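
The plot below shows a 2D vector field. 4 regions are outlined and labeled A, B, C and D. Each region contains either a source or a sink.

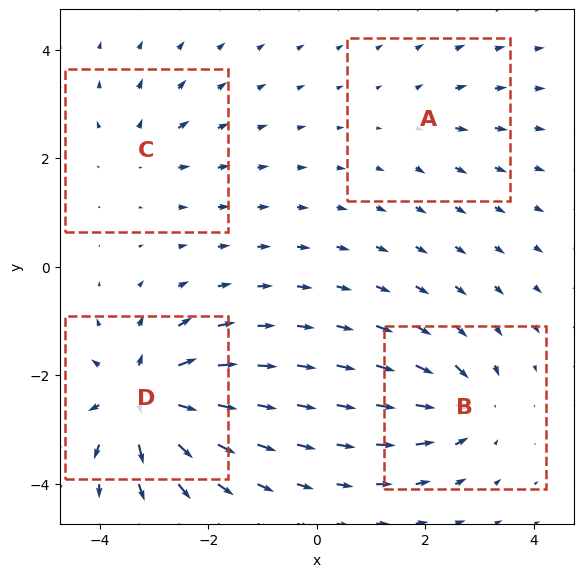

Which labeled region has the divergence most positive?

Divergence at each region's feature centre — A: about +3, B: about -6, C: about +4, D: about +9. Region D is most positive.

D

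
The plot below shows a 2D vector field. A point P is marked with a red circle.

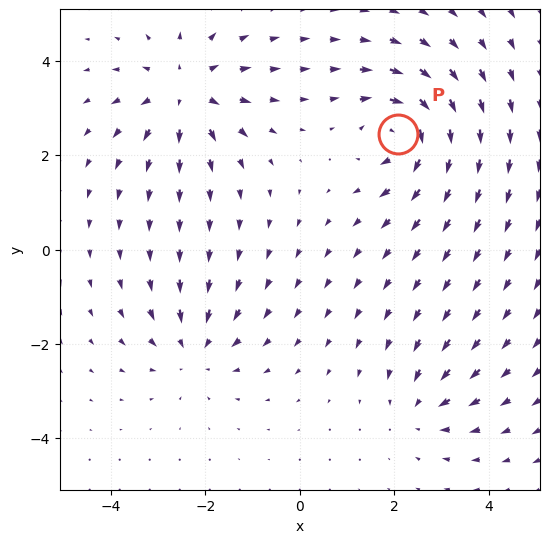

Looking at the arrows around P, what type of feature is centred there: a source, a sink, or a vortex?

At P (2.1, 2.5) the arrows circulate clockwise. Divergence ≈0, curl about -7 — near-zero divergence with nonzero curl is a vortex.

vortex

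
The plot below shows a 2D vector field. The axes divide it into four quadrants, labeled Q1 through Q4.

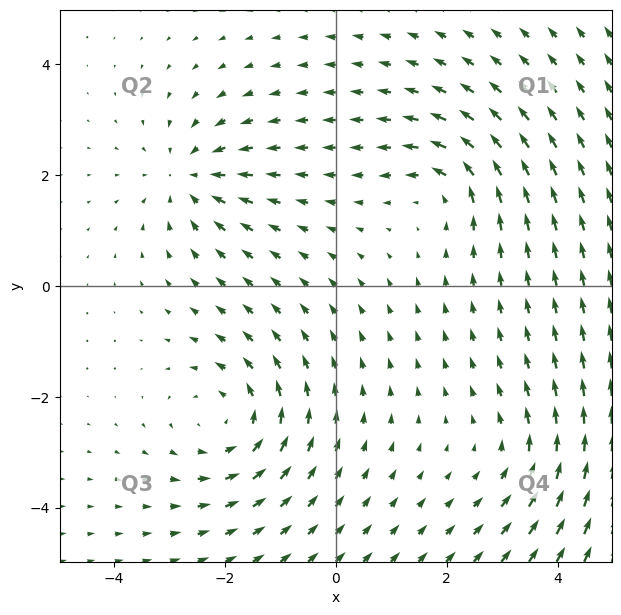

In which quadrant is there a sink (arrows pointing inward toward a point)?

The sink sits at approximately (-2.6, 2.0), which lies in quadrant Q2. The divergence there is about -4, negative as expected for a sink.

Q2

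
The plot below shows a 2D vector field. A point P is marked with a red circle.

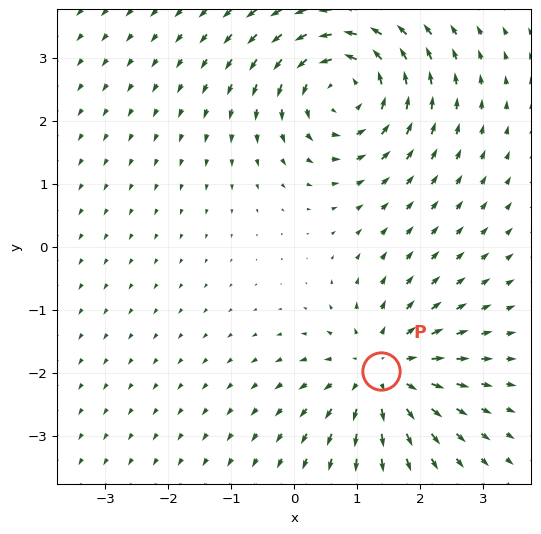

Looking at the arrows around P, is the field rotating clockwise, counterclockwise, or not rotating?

Near P at (1.4, -2.0) the arrows show no circulation. The curl there is ≈0.

not rotating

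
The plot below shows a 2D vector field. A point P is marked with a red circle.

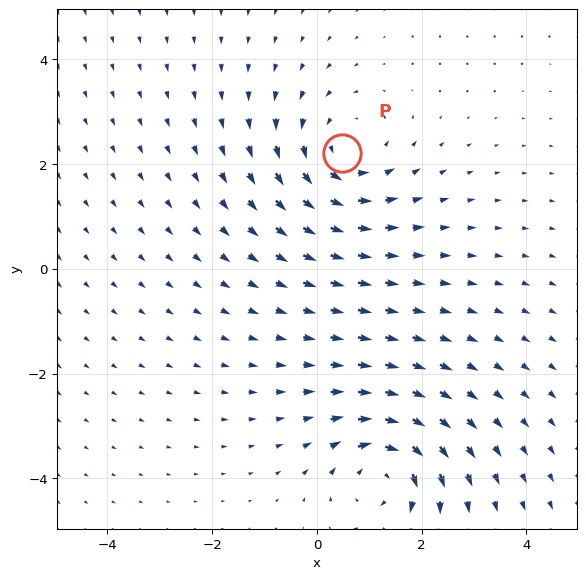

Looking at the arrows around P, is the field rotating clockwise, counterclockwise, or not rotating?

counterclockwise

Near P at (0.5, 2.2) the arrows circulate counterclockwise. The curl (z-component) there is about +3; positive curl means counterclockwise rotation.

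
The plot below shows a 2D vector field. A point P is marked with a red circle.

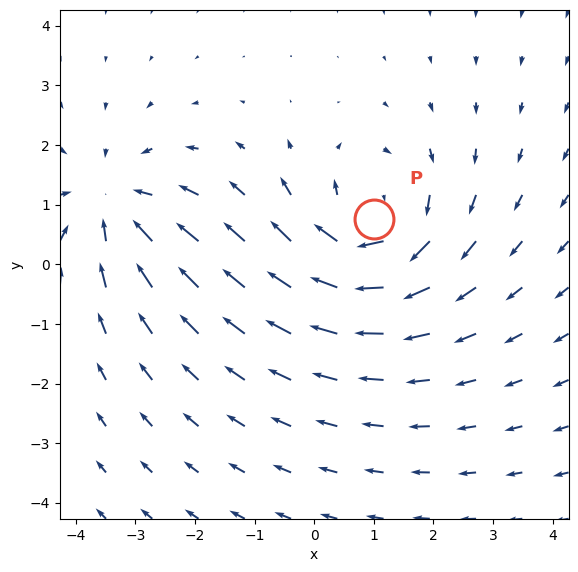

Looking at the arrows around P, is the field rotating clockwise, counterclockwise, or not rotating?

clockwise

Near P at (1.0, 0.8) the arrows circulate clockwise. The curl (z-component) there is about -4; negative curl means clockwise rotation.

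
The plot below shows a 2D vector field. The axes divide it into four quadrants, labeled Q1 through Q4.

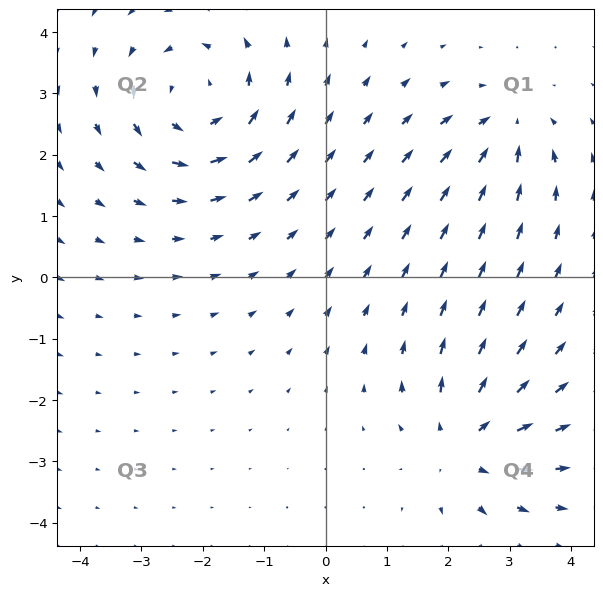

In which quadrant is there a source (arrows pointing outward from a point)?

Q4

The source sits at approximately (2.3, -2.7), which lies in quadrant Q4. The divergence there is about +4, positive as expected for a source.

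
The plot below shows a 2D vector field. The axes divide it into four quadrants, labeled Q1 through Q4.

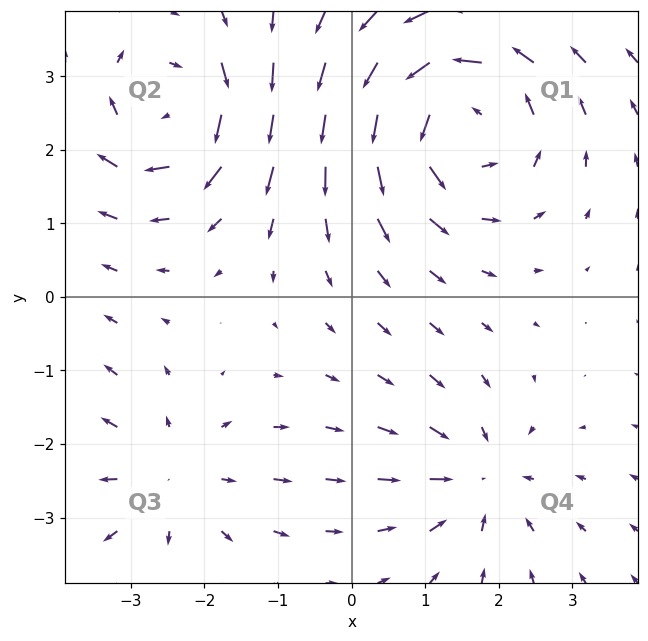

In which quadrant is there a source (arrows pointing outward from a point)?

The source sits at approximately (-2.5, -2.5), which lies in quadrant Q3. The divergence there is about +2, positive as expected for a source.

Q3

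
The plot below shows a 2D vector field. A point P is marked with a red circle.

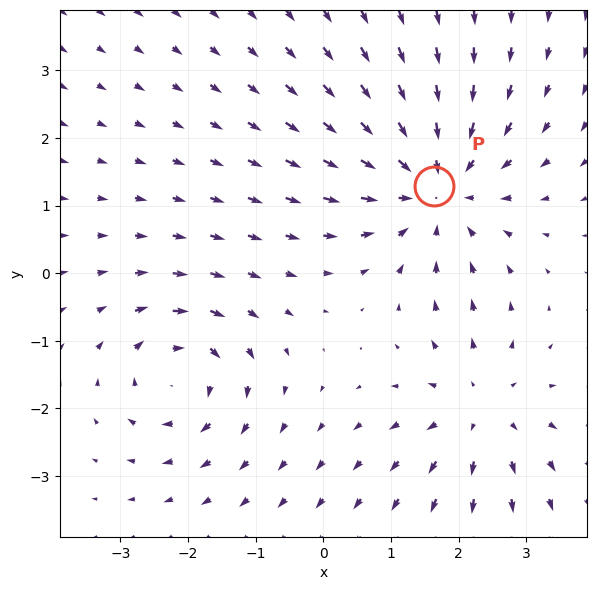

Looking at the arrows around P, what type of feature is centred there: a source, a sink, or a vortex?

At P (1.6, 1.3) the arrows converge inward. Divergence about -4, curl ≈0 — negative divergence with near-zero curl is a sink.

sink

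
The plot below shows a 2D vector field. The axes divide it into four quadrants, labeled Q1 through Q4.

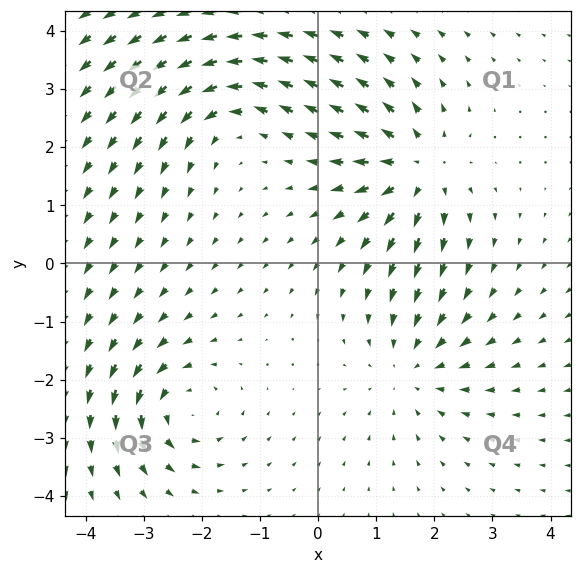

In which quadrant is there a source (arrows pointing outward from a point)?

The source sits at approximately (1.7, 1.6), which lies in quadrant Q1. The divergence there is about +5, positive as expected for a source.

Q1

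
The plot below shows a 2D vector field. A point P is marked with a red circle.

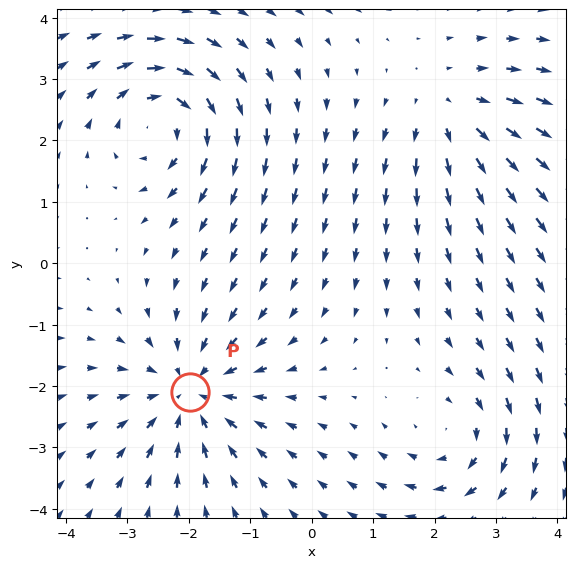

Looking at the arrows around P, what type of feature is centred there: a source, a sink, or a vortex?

At P (-2.0, -2.1) the arrows converge inward. Divergence about -4, curl ≈0 — negative divergence with near-zero curl is a sink.

sink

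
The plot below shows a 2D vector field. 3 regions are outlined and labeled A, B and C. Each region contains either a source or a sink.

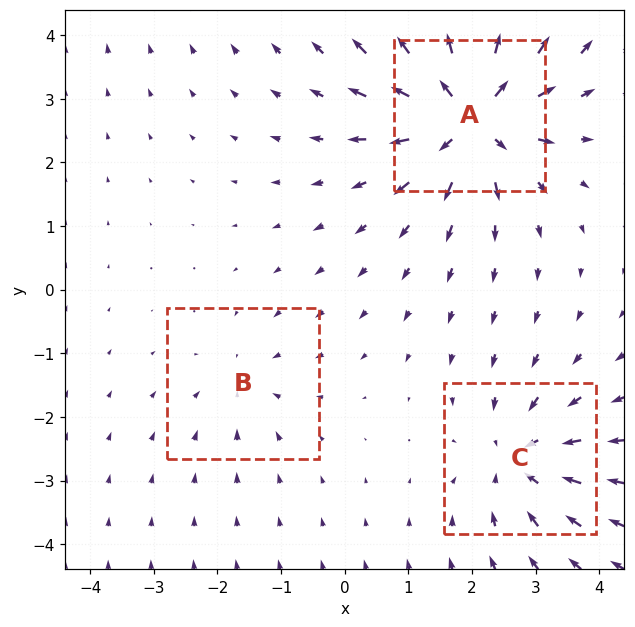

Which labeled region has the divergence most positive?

A

Divergence at each region's feature centre — A: about +6, B: about -2, C: about -4. Region A is most positive.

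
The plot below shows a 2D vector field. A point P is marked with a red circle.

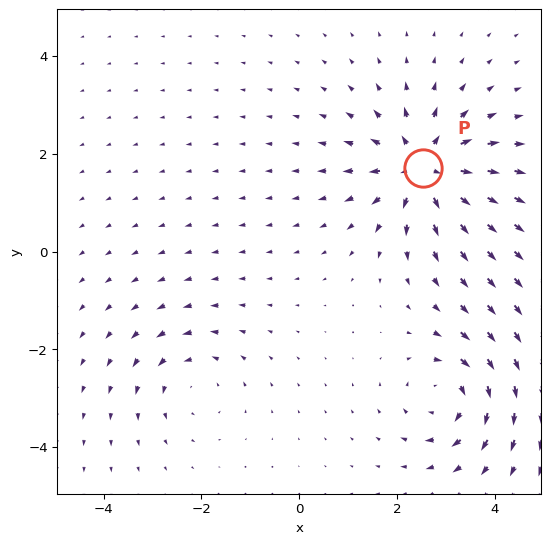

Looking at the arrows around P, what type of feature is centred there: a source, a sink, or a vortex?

At P (2.5, 1.7) the arrows spread outward. Divergence about +6, curl ≈0 — positive divergence with near-zero curl is a source.

source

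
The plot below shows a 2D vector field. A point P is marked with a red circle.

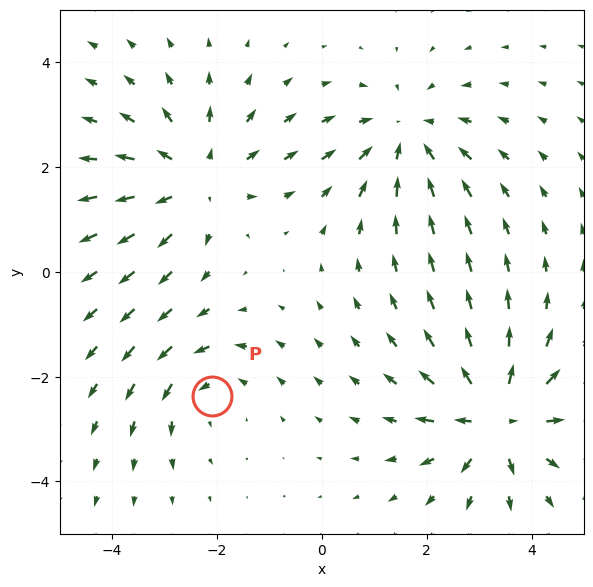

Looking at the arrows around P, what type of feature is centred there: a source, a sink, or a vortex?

At P (-2.1, -2.4) the arrows circulate counterclockwise. Divergence ≈0, curl about +3 — near-zero divergence with nonzero curl is a vortex.

vortex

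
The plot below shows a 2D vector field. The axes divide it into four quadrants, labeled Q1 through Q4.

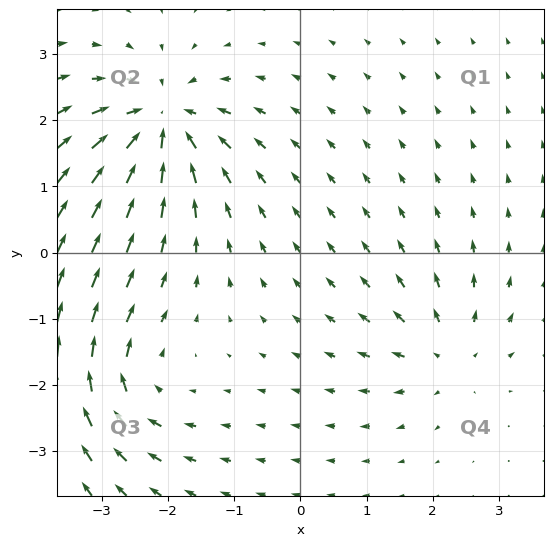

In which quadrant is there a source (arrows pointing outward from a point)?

Q4

The source sits at approximately (2.2, -1.5), which lies in quadrant Q4. The divergence there is about +4, positive as expected for a source.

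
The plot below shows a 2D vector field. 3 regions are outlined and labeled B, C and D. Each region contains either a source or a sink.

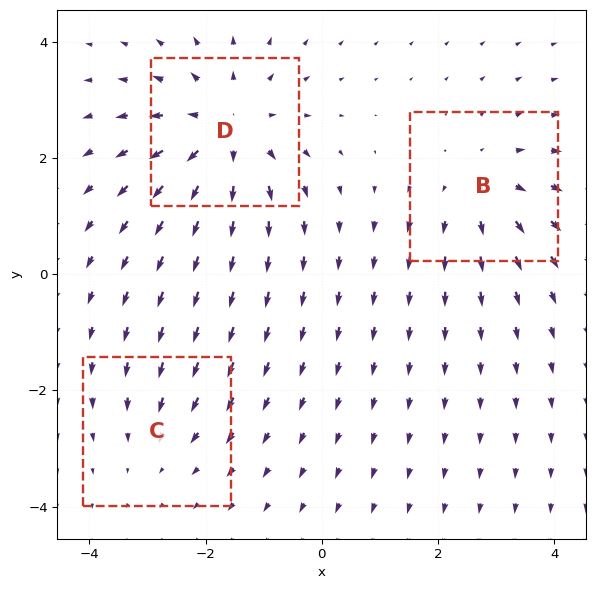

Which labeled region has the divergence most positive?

Divergence at each region's feature centre — B: about +3, C: about -2, D: about +4. Region D is most positive.

D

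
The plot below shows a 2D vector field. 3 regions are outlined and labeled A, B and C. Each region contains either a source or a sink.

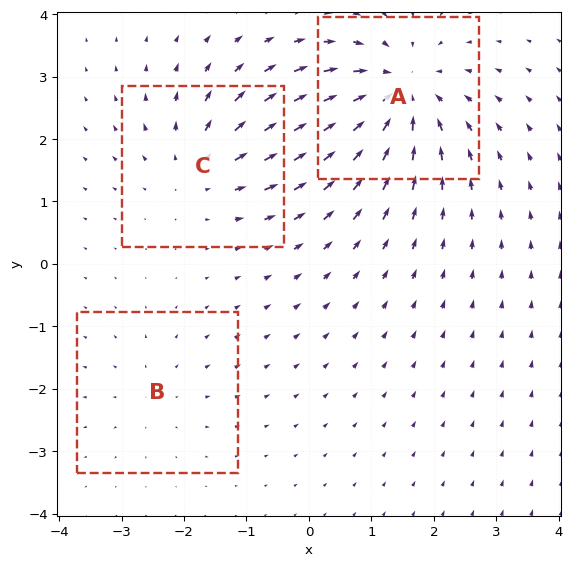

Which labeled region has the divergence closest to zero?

B

Divergence at each region's feature centre — A: about -5, B: about +2, C: about +3. Region B is closest to zero.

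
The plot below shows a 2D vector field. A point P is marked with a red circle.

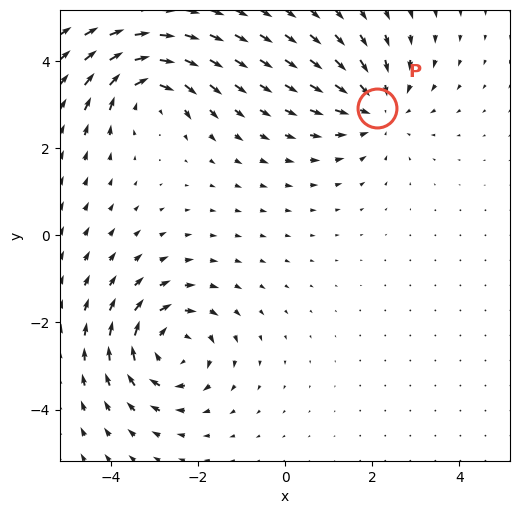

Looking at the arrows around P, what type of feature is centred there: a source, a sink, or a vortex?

sink

At P (2.1, 2.9) the arrows converge inward. Divergence about -3, curl ≈0 — negative divergence with near-zero curl is a sink.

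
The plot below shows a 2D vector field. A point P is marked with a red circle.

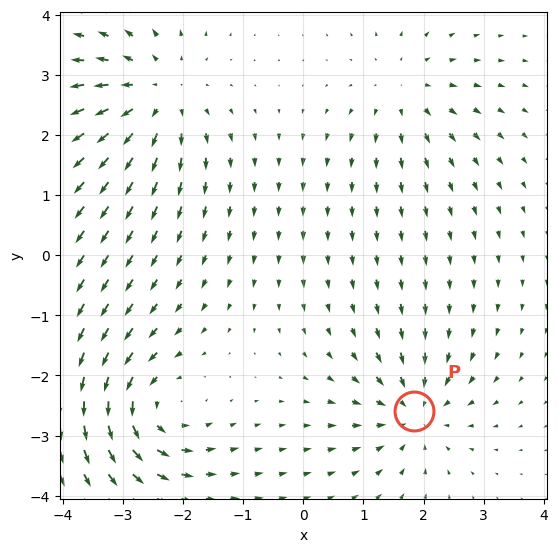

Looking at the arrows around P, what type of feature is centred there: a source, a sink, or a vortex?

sink

At P (1.8, -2.6) the arrows converge inward. Divergence about -5, curl ≈0 — negative divergence with near-zero curl is a sink.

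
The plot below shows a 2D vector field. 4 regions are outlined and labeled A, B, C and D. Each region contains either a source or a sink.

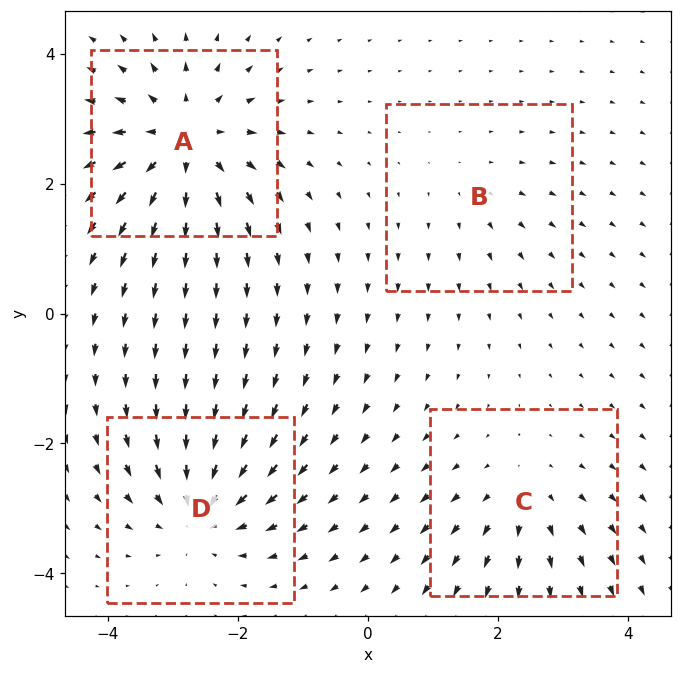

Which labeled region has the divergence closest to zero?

B

Divergence at each region's feature centre — A: about +7, B: about +2, C: about +3, D: about -5. Region B is closest to zero.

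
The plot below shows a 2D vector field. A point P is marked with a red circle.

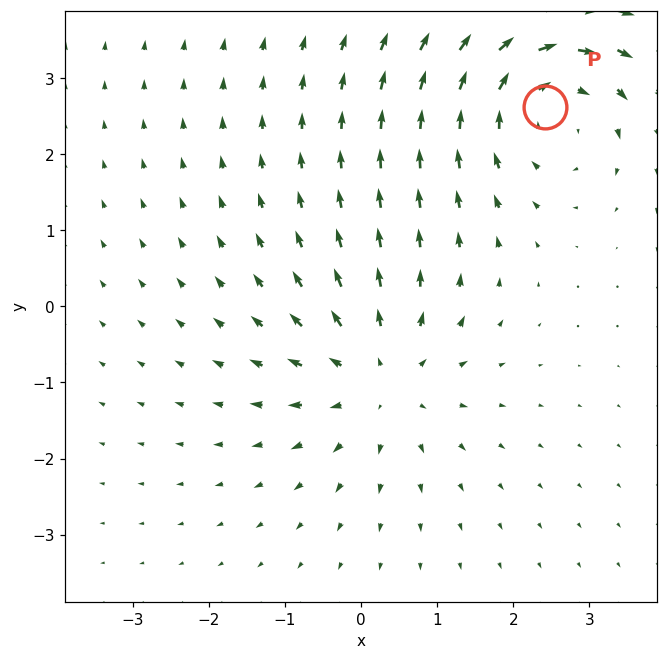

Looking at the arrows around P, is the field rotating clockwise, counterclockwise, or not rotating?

clockwise

Near P at (2.4, 2.6) the arrows circulate clockwise. The curl (z-component) there is about -4; negative curl means clockwise rotation.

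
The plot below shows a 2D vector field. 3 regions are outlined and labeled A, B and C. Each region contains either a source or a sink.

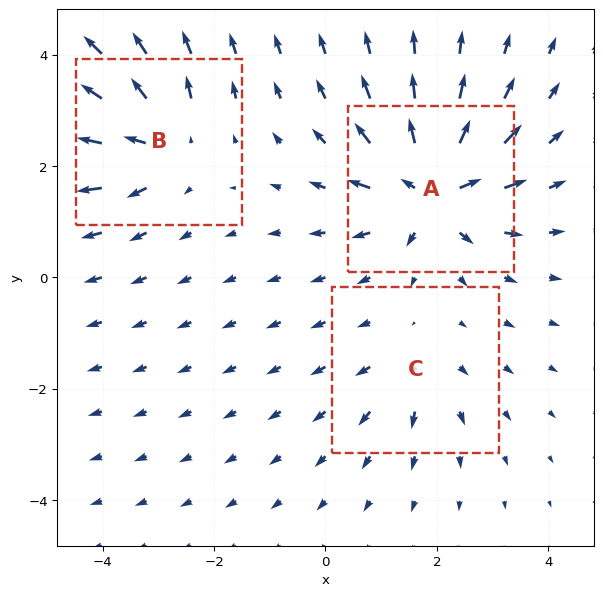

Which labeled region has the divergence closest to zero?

C

Divergence at each region's feature centre — A: about +7, B: about +4, C: about +3. Region C is closest to zero.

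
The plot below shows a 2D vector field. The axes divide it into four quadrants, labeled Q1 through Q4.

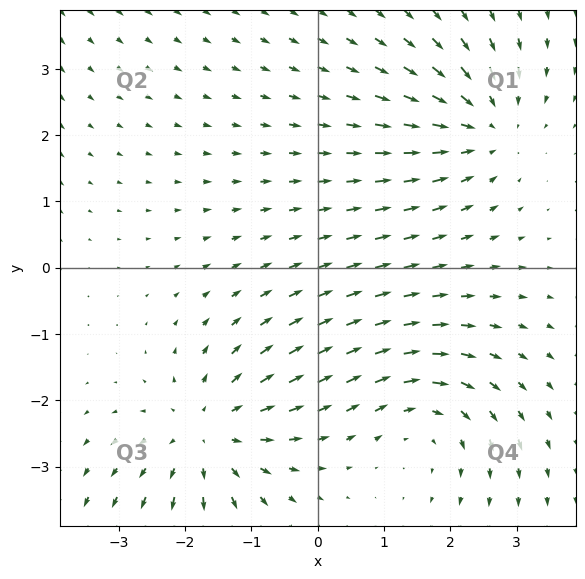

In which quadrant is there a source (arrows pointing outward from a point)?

Q3

The source sits at approximately (-1.7, -2.5), which lies in quadrant Q3. The divergence there is about +3, positive as expected for a source.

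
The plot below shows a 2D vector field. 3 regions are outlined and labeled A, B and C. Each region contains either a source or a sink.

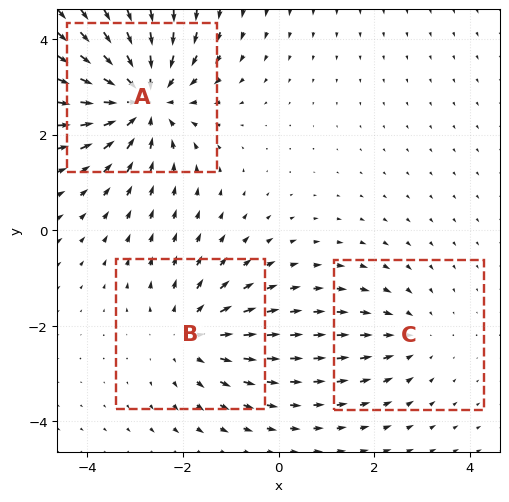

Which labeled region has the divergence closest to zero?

Divergence at each region's feature centre — A: about -4, B: about +3, C: about -2. Region C is closest to zero.

C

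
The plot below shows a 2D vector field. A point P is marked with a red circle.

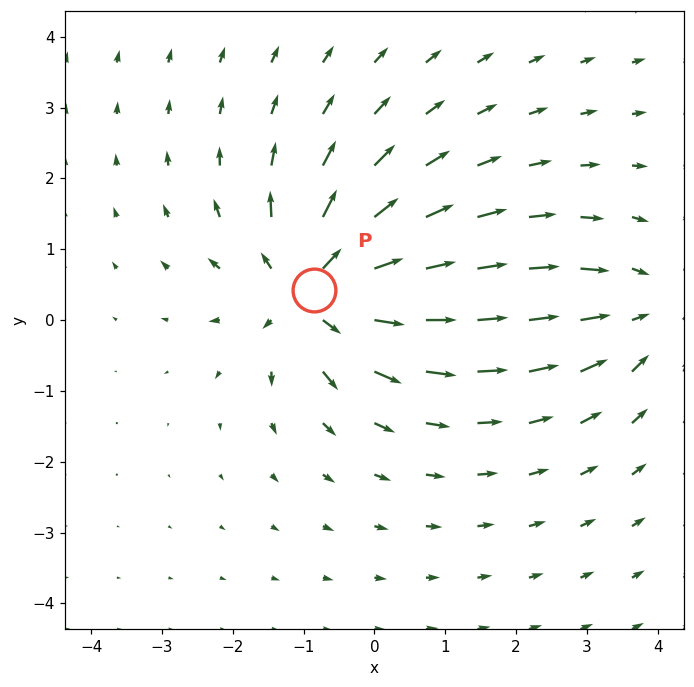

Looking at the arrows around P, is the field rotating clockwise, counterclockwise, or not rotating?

Near P at (-0.8, 0.4) the arrows show no circulation. The curl there is ≈0.

not rotating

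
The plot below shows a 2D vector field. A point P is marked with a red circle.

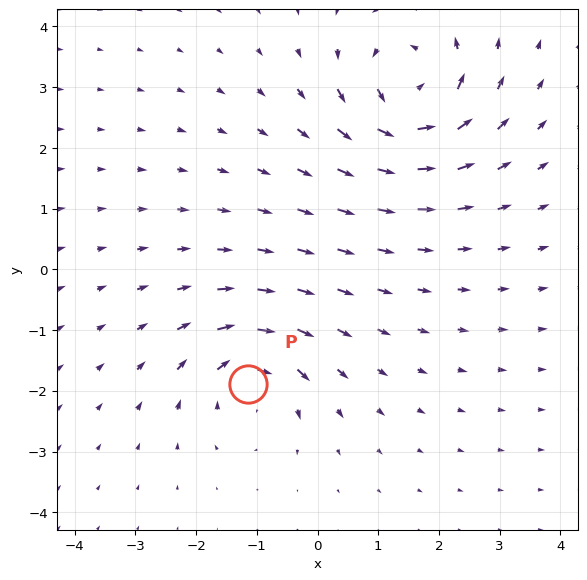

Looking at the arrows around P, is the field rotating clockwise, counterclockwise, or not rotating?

Near P at (-1.2, -1.9) the arrows circulate clockwise. The curl (z-component) there is about -6; negative curl means clockwise rotation.

clockwise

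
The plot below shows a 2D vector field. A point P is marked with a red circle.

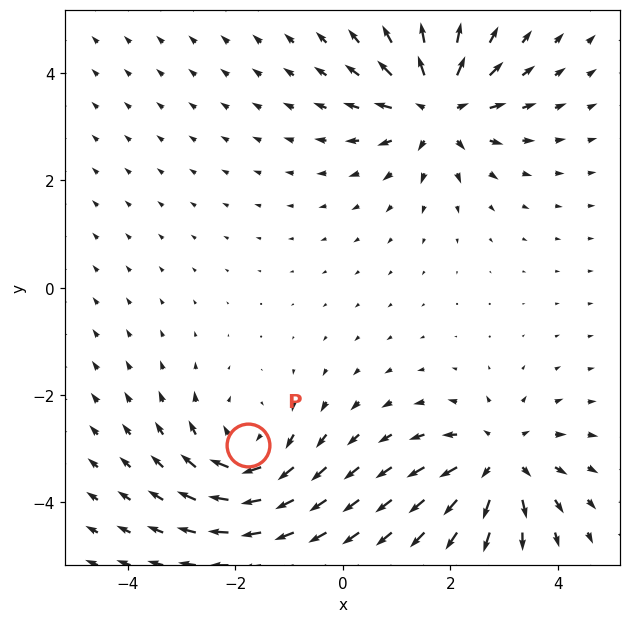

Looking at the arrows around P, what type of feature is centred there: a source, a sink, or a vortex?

vortex

At P (-1.8, -2.9) the arrows circulate clockwise. Divergence ≈0, curl about -5 — near-zero divergence with nonzero curl is a vortex.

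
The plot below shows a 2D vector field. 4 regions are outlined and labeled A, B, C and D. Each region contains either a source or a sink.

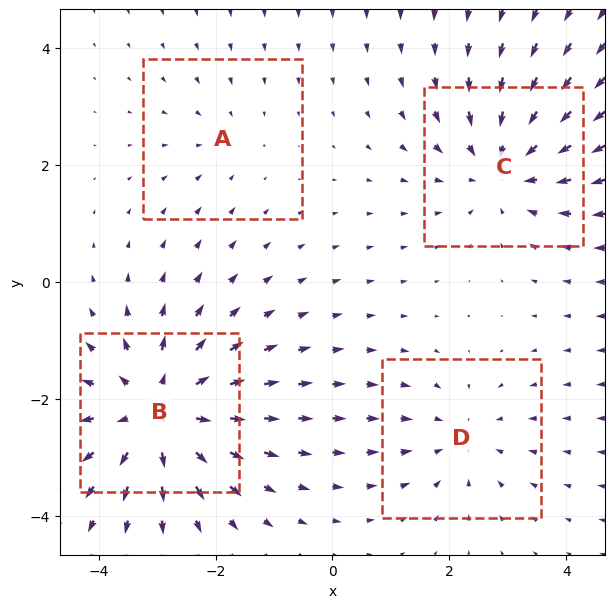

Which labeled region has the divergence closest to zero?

A

Divergence at each region's feature centre — A: about -2, B: about +6, C: about -4, D: about -3. Region A is closest to zero.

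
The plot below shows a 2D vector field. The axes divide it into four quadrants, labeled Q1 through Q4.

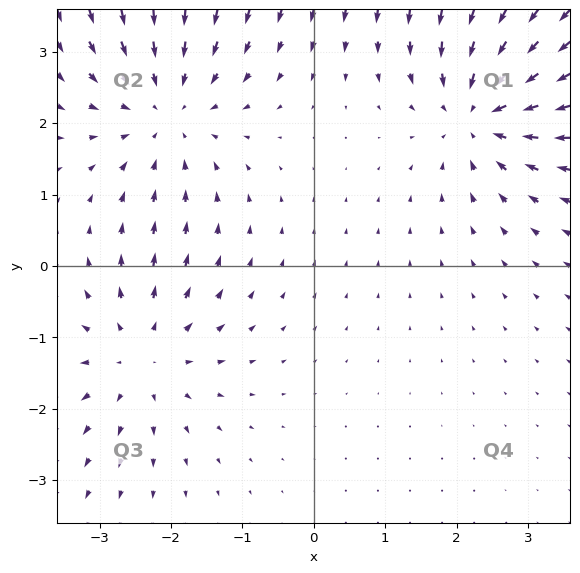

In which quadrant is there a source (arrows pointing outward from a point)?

The source sits at approximately (-2.4, -1.3), which lies in quadrant Q3. The divergence there is about +4, positive as expected for a source.

Q3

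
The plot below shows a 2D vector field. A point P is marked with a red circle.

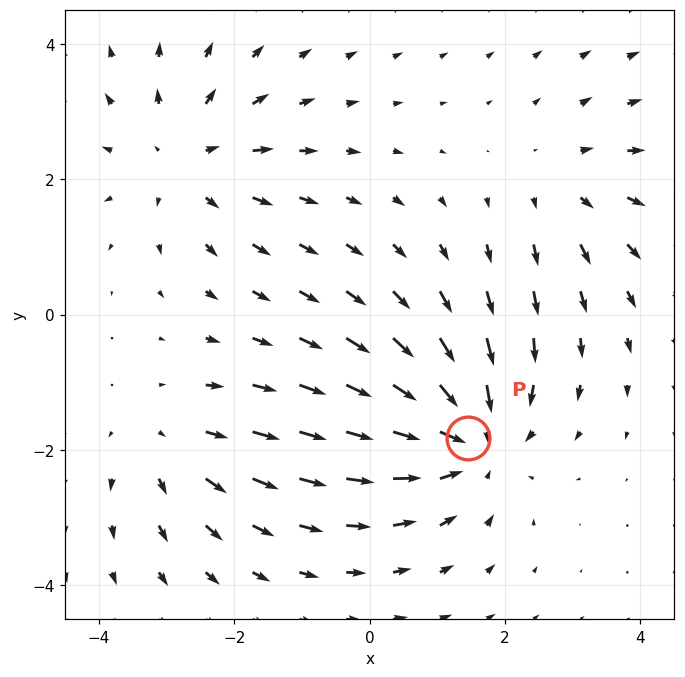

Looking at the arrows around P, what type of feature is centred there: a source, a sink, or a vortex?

At P (1.5, -1.8) the arrows converge inward. Divergence about -4, curl ≈0 — negative divergence with near-zero curl is a sink.

sink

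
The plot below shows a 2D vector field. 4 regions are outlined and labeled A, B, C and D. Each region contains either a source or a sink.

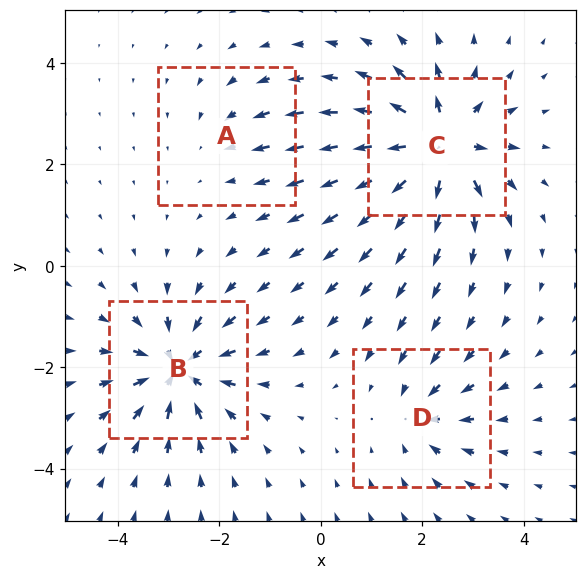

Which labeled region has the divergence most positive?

Divergence at each region's feature centre — A: about -2, B: about -6, C: about +8, D: about -4. Region C is most positive.

C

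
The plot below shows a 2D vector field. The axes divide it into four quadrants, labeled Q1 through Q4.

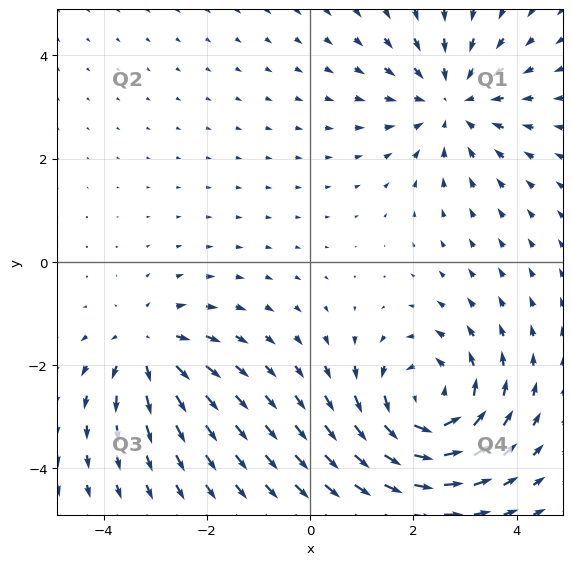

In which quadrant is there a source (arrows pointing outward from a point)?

Q3

The source sits at approximately (-3.1, -1.7), which lies in quadrant Q3. The divergence there is about +3, positive as expected for a source.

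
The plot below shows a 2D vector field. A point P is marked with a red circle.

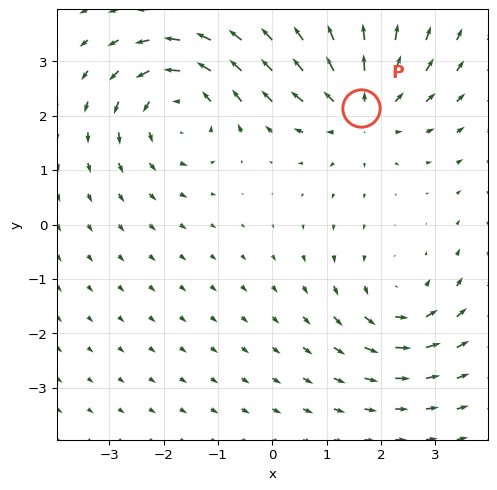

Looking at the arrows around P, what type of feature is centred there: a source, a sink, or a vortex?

At P (1.6, 2.1) the arrows spread outward. Divergence about +4, curl ≈0 — positive divergence with near-zero curl is a source.

source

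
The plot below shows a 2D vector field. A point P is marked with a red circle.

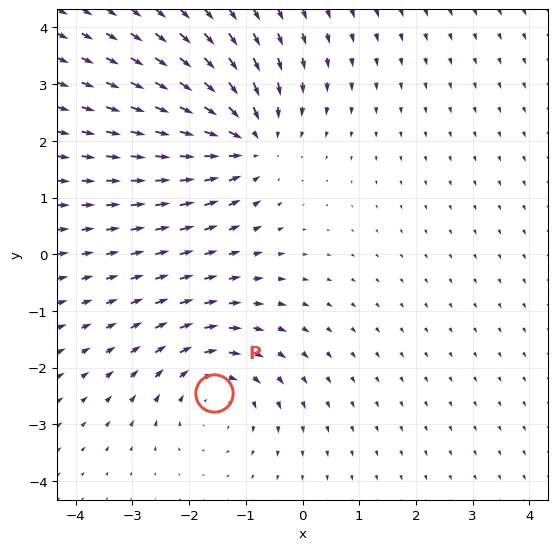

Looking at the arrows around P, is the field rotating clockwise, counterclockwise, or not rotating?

Near P at (-1.6, -2.4) the arrows circulate clockwise. The curl (z-component) there is about -3; negative curl means clockwise rotation.

clockwise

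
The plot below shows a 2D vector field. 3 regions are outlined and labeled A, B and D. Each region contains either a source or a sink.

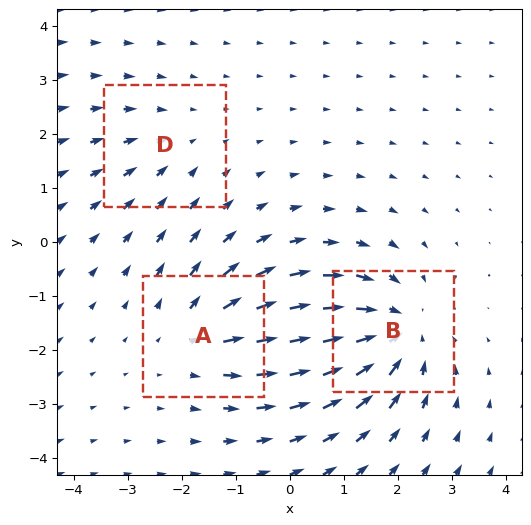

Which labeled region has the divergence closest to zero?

D

Divergence at each region's feature centre — A: about +3, B: about -4, D: about -2. Region D is closest to zero.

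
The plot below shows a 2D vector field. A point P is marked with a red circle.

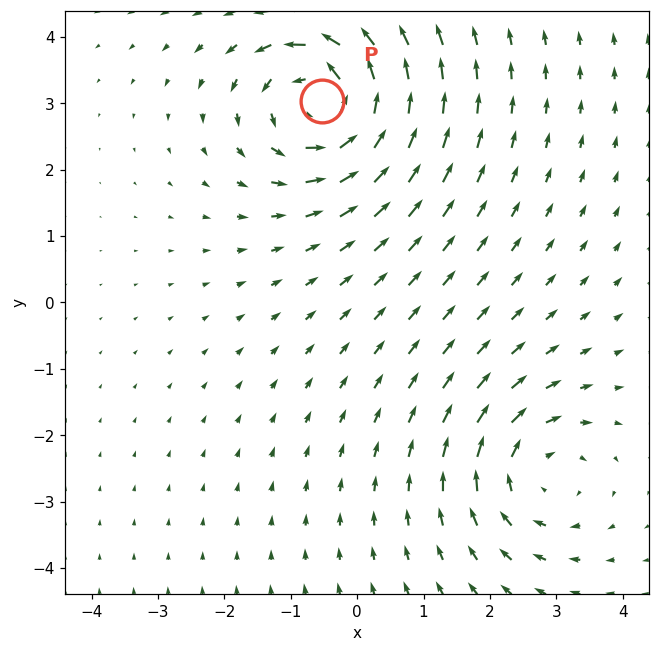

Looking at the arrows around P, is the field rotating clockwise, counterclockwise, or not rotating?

counterclockwise

Near P at (-0.5, 3.0) the arrows circulate counterclockwise. The curl (z-component) there is about +5; positive curl means counterclockwise rotation.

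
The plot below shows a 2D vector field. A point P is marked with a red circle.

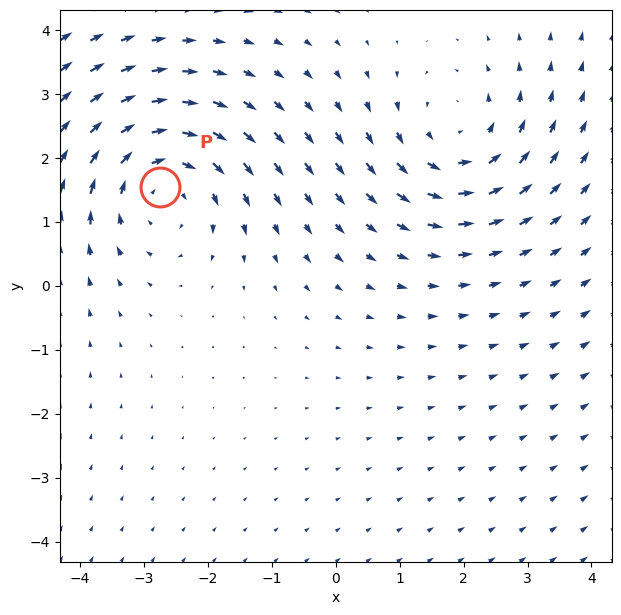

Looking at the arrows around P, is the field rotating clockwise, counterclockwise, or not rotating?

clockwise

Near P at (-2.7, 1.6) the arrows circulate clockwise. The curl (z-component) there is about -3; negative curl means clockwise rotation.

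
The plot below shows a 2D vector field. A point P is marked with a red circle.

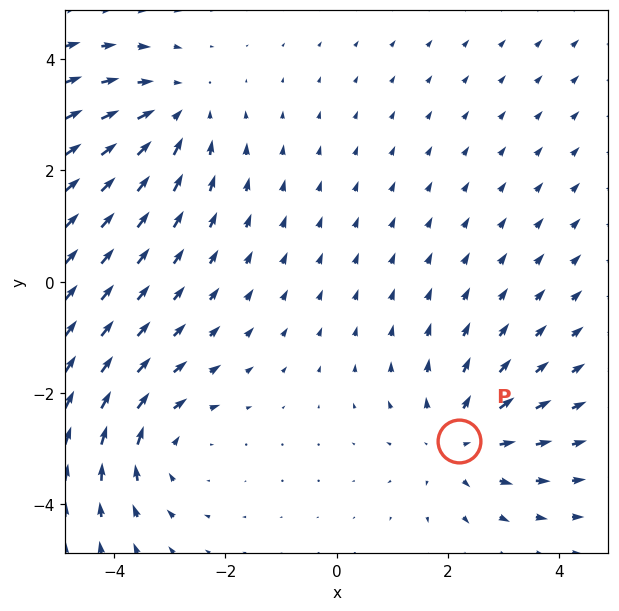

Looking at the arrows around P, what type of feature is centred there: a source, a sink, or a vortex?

At P (2.2, -2.9) the arrows spread outward. Divergence about +3, curl ≈0 — positive divergence with near-zero curl is a source.

source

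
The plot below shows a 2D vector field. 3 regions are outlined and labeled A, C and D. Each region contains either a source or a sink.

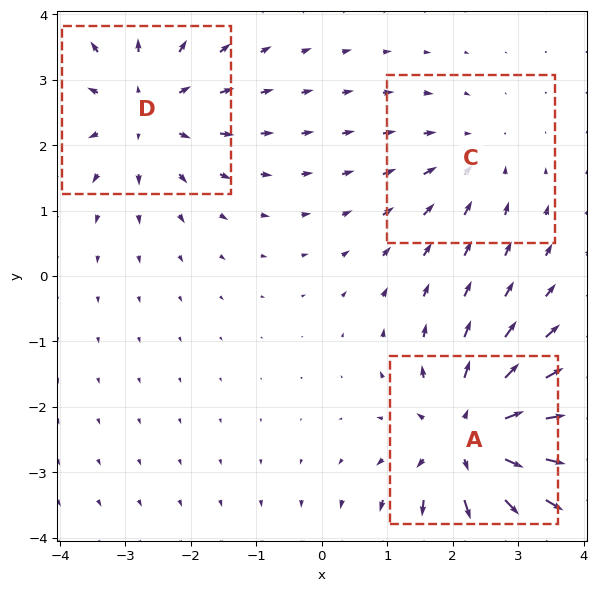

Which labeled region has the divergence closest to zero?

Divergence at each region's feature centre — A: about +5, C: about -2, D: about +3. Region C is closest to zero.

C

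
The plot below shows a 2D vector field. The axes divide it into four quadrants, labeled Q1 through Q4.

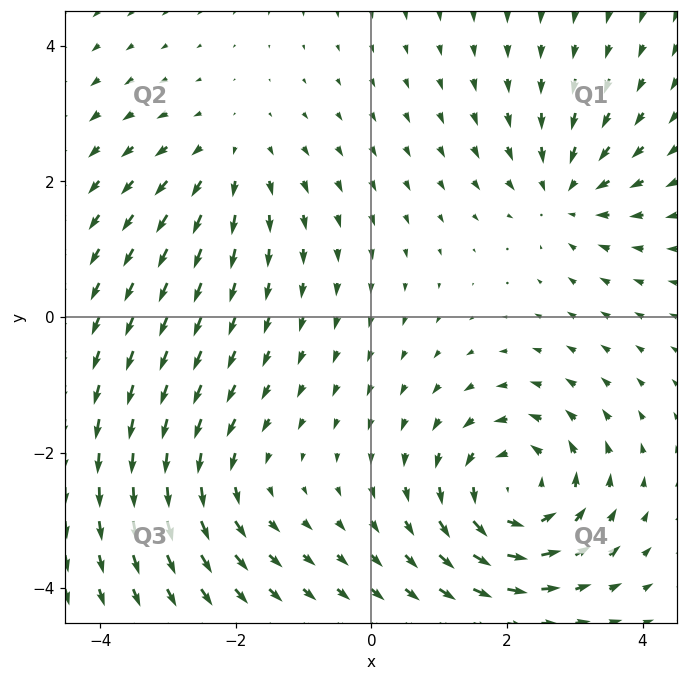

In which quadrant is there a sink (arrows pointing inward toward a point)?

The sink sits at approximately (2.9, 1.8), which lies in quadrant Q1. The divergence there is about -4, negative as expected for a sink.

Q1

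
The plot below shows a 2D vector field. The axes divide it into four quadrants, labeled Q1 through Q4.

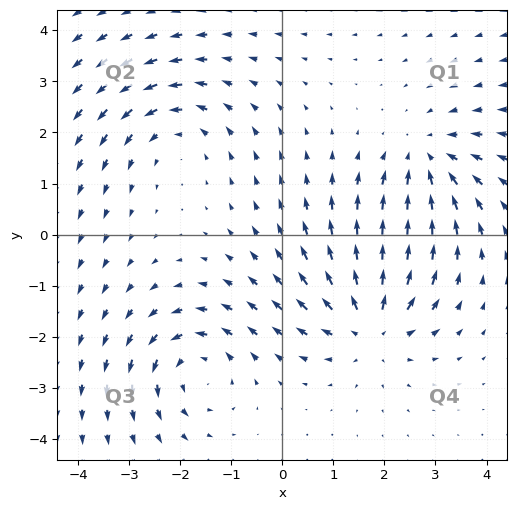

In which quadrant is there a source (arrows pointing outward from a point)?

The source sits at approximately (1.7, -1.8), which lies in quadrant Q4. The divergence there is about +5, positive as expected for a source.

Q4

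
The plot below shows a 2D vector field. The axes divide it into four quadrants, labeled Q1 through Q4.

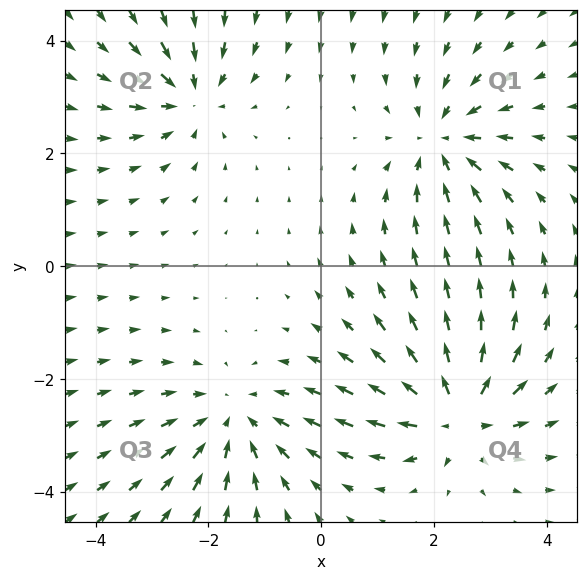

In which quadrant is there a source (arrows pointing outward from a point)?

Q4

The source sits at approximately (2.4, -2.6), which lies in quadrant Q4. The divergence there is about +7, positive as expected for a source.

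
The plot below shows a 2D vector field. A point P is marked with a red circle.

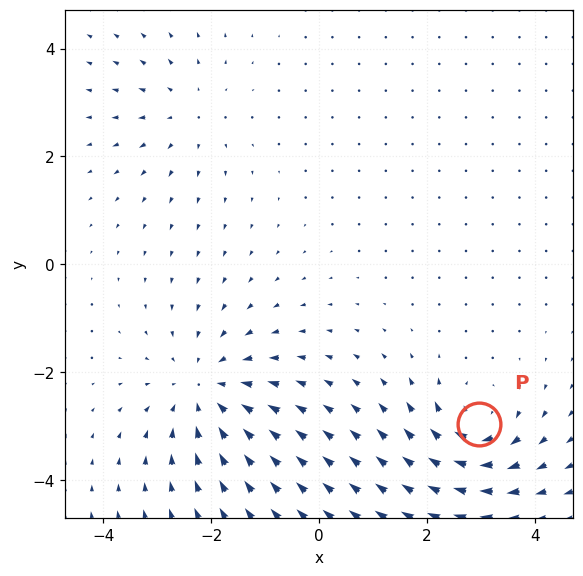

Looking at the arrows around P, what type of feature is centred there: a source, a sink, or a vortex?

vortex

At P (3.0, -3.0) the arrows circulate clockwise. Divergence ≈0, curl about -5 — near-zero divergence with nonzero curl is a vortex.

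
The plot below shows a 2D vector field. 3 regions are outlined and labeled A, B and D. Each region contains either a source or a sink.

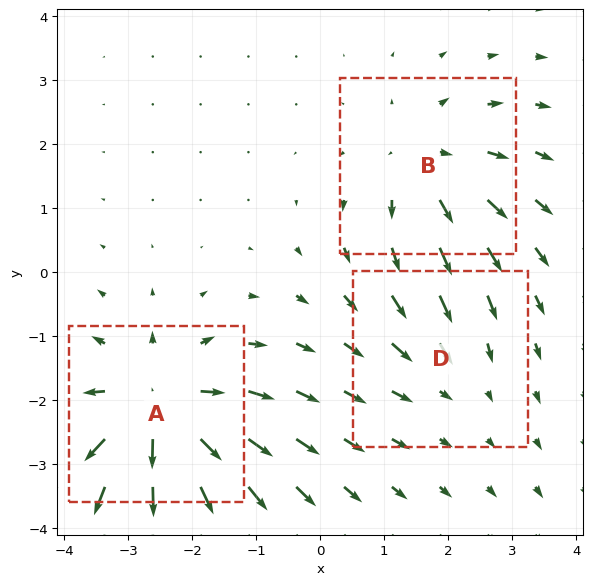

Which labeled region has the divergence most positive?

Divergence at each region's feature centre — A: about +5, B: about +3, D: about -2. Region A is most positive.

A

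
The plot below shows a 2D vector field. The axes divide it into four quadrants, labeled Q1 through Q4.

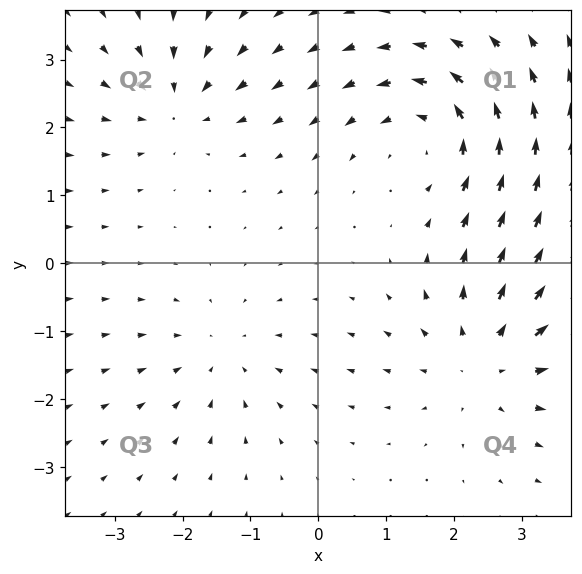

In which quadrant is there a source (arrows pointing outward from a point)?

Q4

The source sits at approximately (2.5, -1.4), which lies in quadrant Q4. The divergence there is about +3, positive as expected for a source.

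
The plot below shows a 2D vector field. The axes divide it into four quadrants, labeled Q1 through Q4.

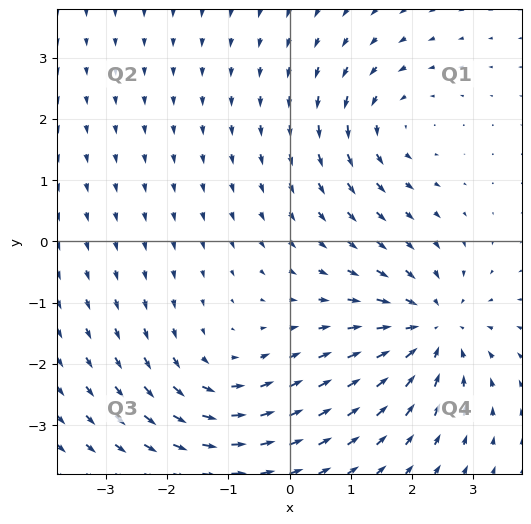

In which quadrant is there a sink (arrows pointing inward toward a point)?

Q4

The sink sits at approximately (2.3, -1.4), which lies in quadrant Q4. The divergence there is about -5, negative as expected for a sink.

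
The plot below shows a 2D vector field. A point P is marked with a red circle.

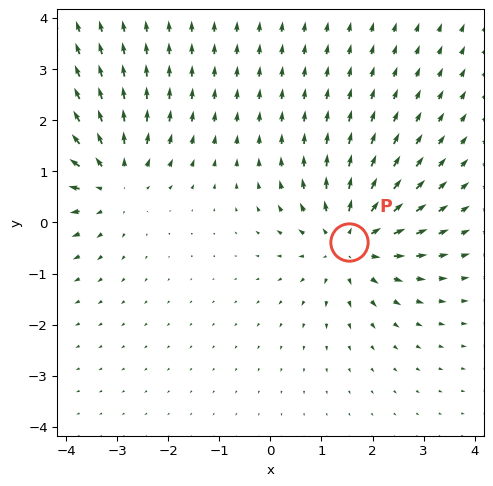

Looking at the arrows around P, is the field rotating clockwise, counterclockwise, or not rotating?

not rotating

Near P at (1.5, -0.4) the arrows show no circulation. The curl there is ≈0.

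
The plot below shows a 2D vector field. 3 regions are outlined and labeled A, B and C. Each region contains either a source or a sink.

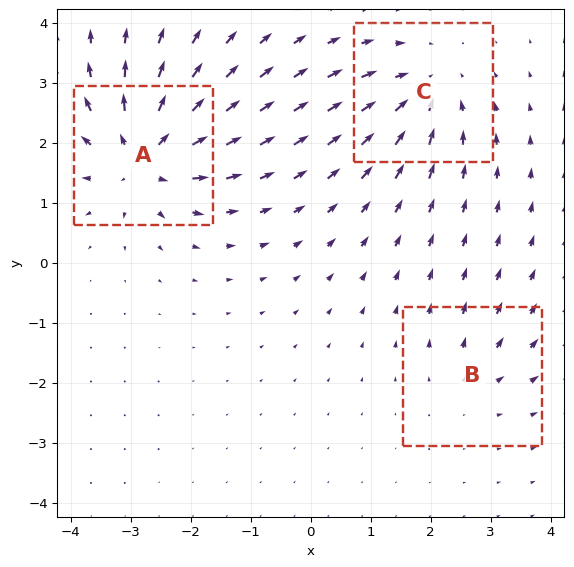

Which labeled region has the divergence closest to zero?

B

Divergence at each region's feature centre — A: about +6, B: about +2, C: about -4. Region B is closest to zero.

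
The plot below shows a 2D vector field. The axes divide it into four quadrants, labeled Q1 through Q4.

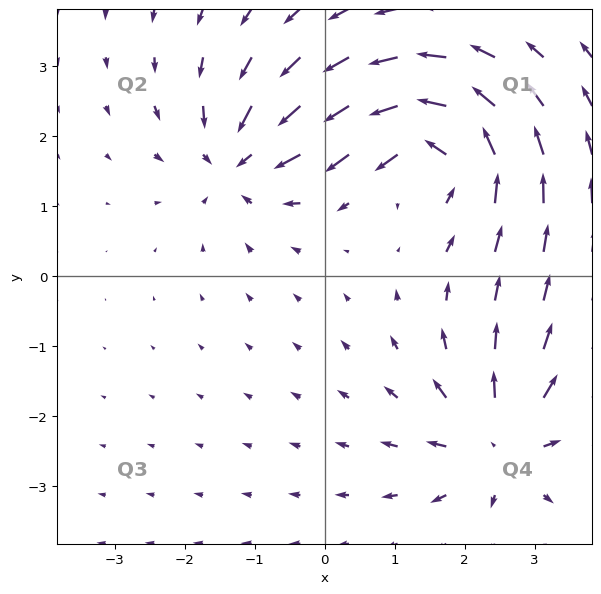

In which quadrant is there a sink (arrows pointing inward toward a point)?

Q2

The sink sits at approximately (-1.2, 1.7), which lies in quadrant Q2. The divergence there is about -5, negative as expected for a sink.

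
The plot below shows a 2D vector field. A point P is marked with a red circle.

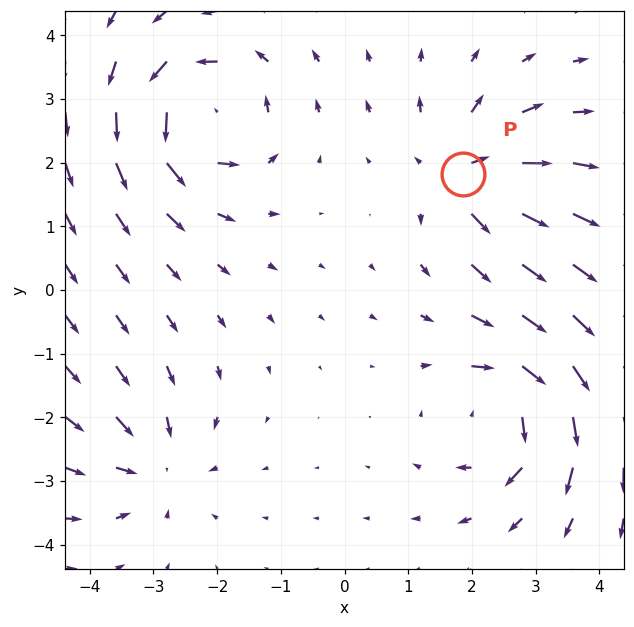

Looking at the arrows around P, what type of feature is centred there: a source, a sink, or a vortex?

source

At P (1.9, 1.8) the arrows spread outward. Divergence about +6, curl ≈0 — positive divergence with near-zero curl is a source.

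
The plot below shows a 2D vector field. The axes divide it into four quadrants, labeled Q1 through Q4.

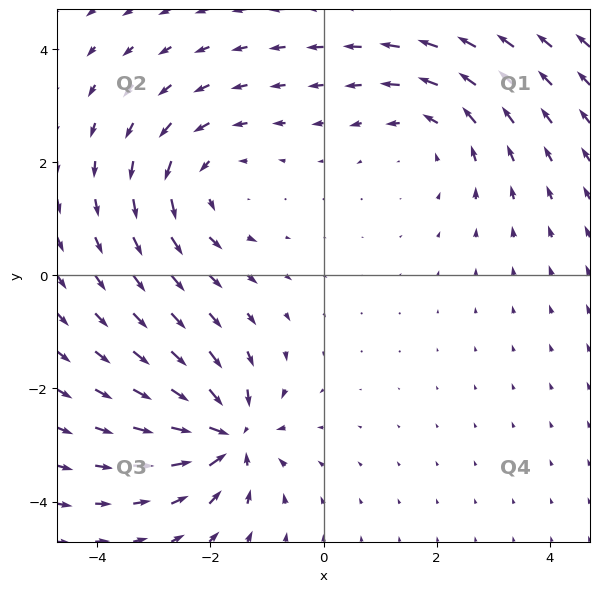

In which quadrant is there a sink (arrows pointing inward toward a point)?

Q3

The sink sits at approximately (-1.7, -2.8), which lies in quadrant Q3. The divergence there is about -6, negative as expected for a sink.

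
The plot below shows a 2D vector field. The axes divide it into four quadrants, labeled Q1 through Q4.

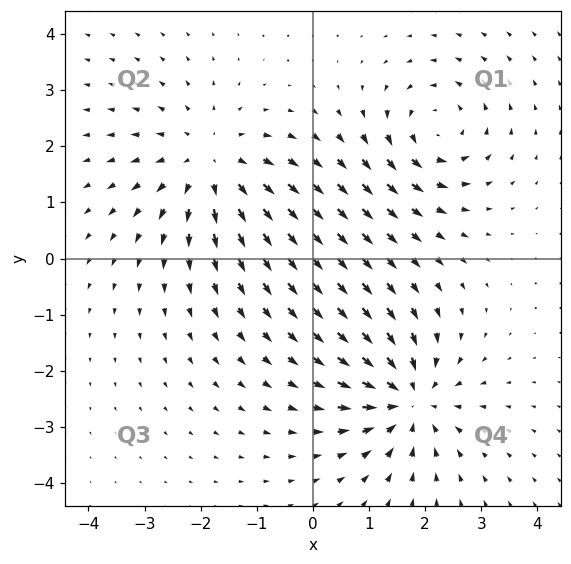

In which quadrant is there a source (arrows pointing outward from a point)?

The source sits at approximately (-1.8, 1.7), which lies in quadrant Q2. The divergence there is about +3, positive as expected for a source.

Q2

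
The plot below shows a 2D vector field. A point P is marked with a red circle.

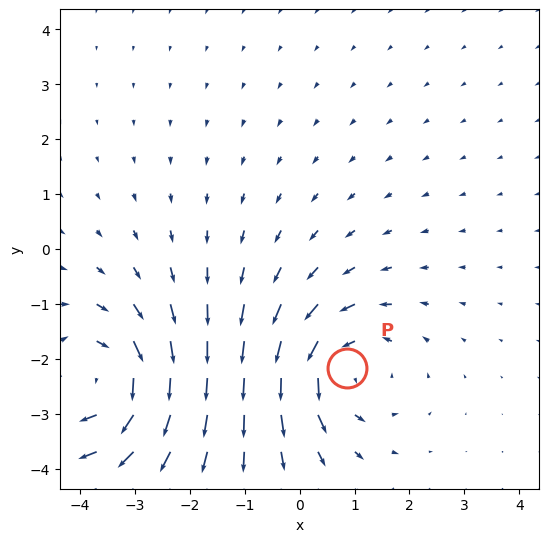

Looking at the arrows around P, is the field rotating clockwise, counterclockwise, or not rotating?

counterclockwise

Near P at (0.9, -2.2) the arrows circulate counterclockwise. The curl (z-component) there is about +3; positive curl means counterclockwise rotation.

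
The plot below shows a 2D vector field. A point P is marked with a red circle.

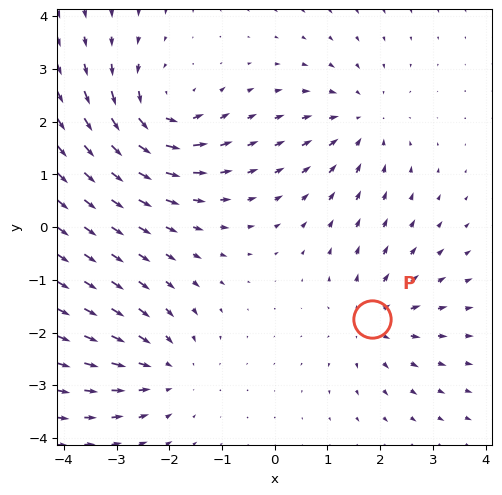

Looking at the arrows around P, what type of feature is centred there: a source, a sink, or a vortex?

source

At P (1.8, -1.7) the arrows spread outward. Divergence about +3, curl ≈0 — positive divergence with near-zero curl is a source.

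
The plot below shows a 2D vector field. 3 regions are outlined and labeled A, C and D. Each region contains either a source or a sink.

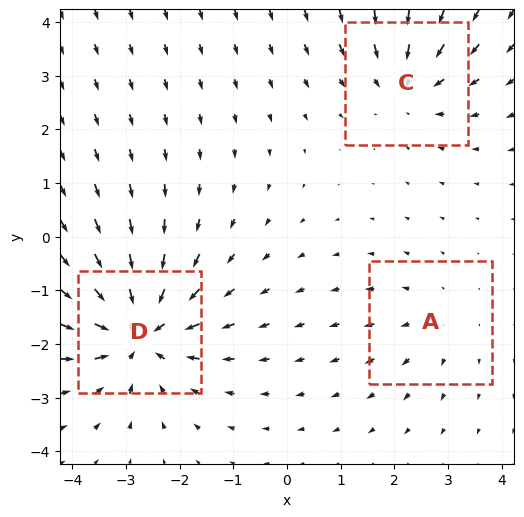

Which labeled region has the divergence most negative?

D

Divergence at each region's feature centre — A: about +2, C: about -3, D: about -5. Region D is most negative.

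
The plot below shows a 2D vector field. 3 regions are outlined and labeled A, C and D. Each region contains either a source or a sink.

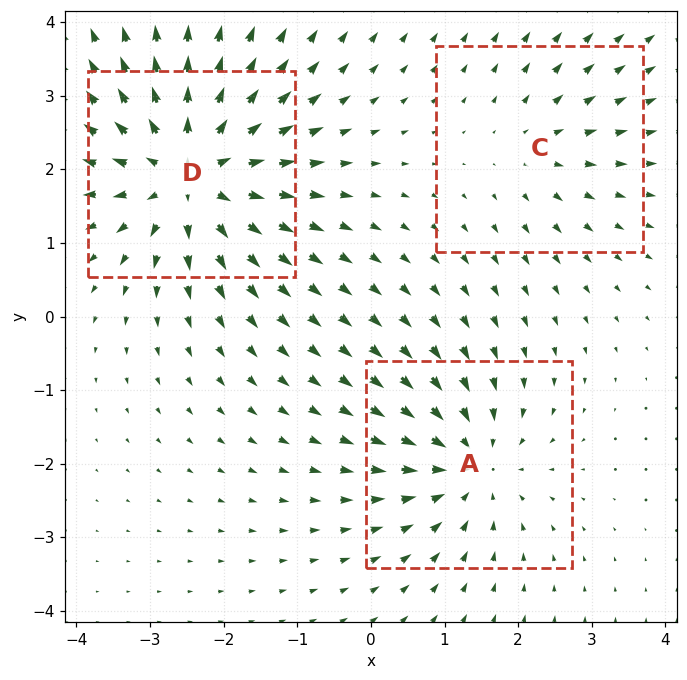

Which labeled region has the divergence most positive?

Divergence at each region's feature centre — A: about -4, C: about +2, D: about +5. Region D is most positive.

D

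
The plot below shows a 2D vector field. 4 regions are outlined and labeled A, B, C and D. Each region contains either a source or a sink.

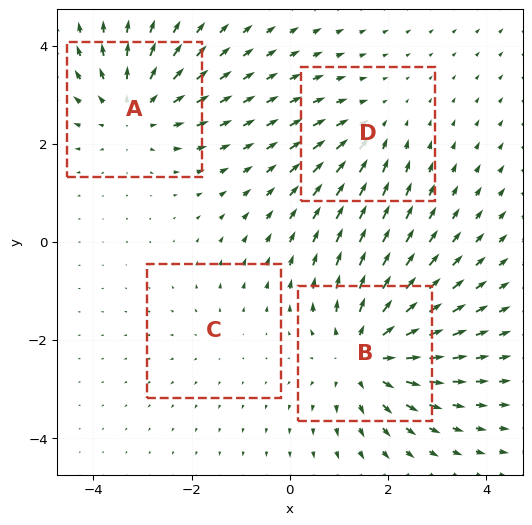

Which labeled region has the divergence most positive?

Divergence at each region's feature centre — A: about +4, B: about +6, C: about +2, D: about -3. Region B is most positive.

B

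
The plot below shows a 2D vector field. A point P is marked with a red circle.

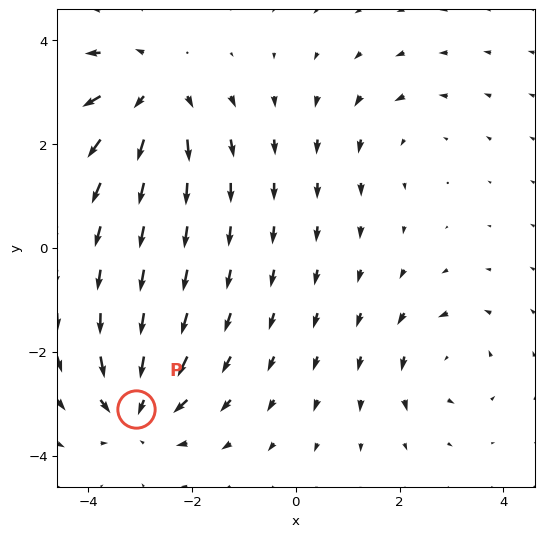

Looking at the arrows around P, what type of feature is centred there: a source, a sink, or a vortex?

At P (-3.1, -3.1) the arrows converge inward. Divergence about -5, curl ≈0 — negative divergence with near-zero curl is a sink.

sink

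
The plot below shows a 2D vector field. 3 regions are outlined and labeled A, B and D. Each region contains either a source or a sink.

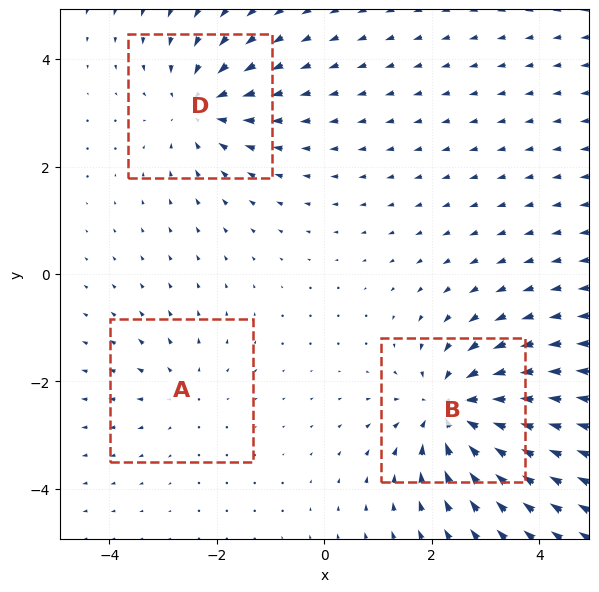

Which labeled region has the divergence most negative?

Divergence at each region's feature centre — A: about +2, B: about -5, D: about -3. Region B is most negative.

B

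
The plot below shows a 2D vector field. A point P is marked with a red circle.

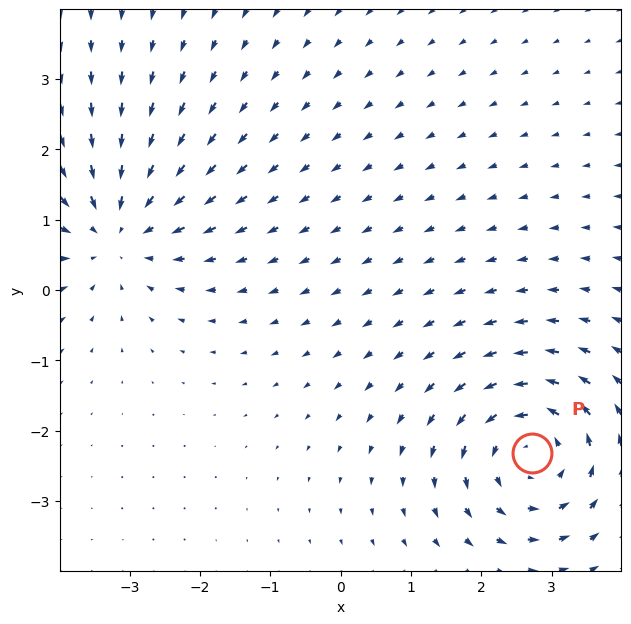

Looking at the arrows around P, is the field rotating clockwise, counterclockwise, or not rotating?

Near P at (2.7, -2.3) the arrows circulate counterclockwise. The curl (z-component) there is about +5; positive curl means counterclockwise rotation.

counterclockwise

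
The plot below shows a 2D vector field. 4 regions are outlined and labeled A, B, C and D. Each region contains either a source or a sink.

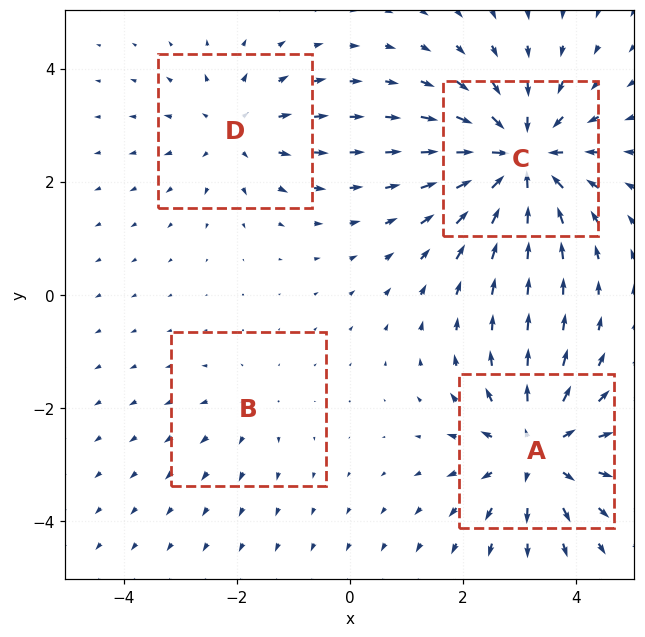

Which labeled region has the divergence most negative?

Divergence at each region's feature centre — A: about +5, B: about +2, C: about -7, D: about +3. Region C is most negative.

C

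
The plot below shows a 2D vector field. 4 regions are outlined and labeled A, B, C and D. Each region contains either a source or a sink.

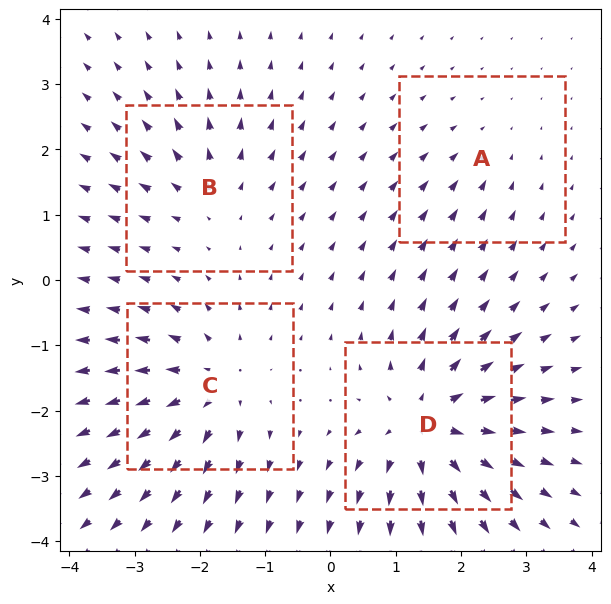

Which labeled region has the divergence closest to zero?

A

Divergence at each region's feature centre — A: about -2, B: about +4, C: about +5, D: about +7. Region A is closest to zero.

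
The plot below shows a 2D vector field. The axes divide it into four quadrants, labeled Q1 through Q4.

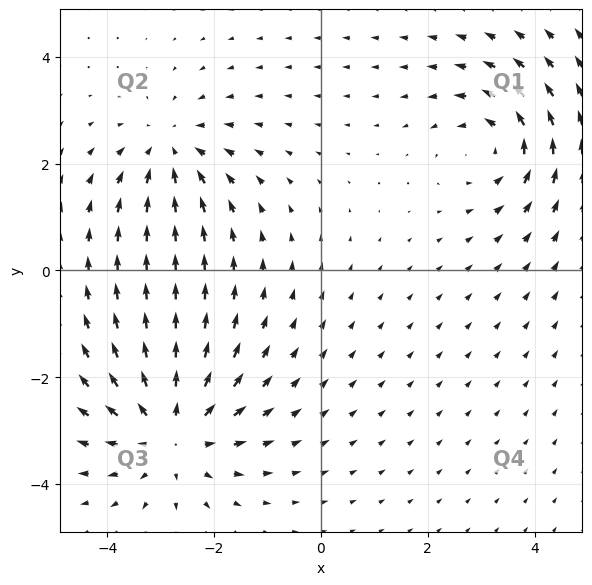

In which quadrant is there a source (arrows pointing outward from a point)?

Q3

The source sits at approximately (-2.8, -3.0), which lies in quadrant Q3. The divergence there is about +4, positive as expected for a source.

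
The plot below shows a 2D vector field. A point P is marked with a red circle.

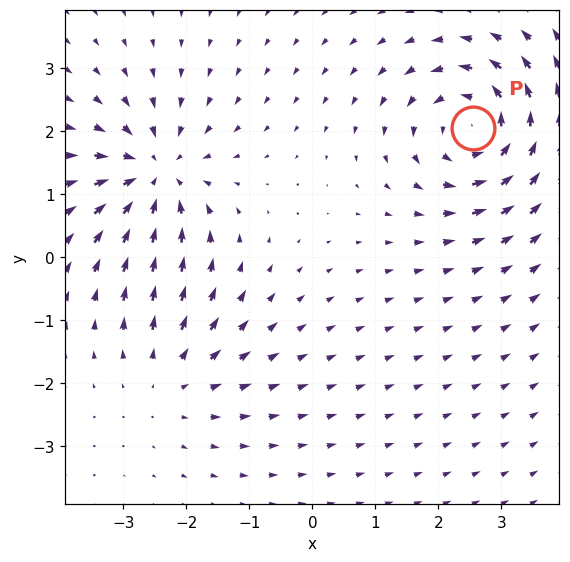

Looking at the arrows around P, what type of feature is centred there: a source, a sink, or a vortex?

vortex

At P (2.6, 2.0) the arrows circulate counterclockwise. Divergence ≈0, curl about +5 — near-zero divergence with nonzero curl is a vortex.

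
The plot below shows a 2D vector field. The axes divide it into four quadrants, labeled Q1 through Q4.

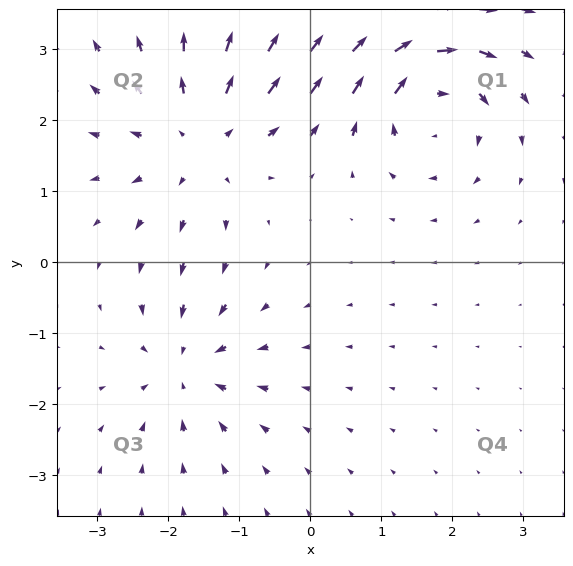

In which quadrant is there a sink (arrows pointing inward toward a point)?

The sink sits at approximately (-1.8, -1.5), which lies in quadrant Q3. The divergence there is about -4, negative as expected for a sink.

Q3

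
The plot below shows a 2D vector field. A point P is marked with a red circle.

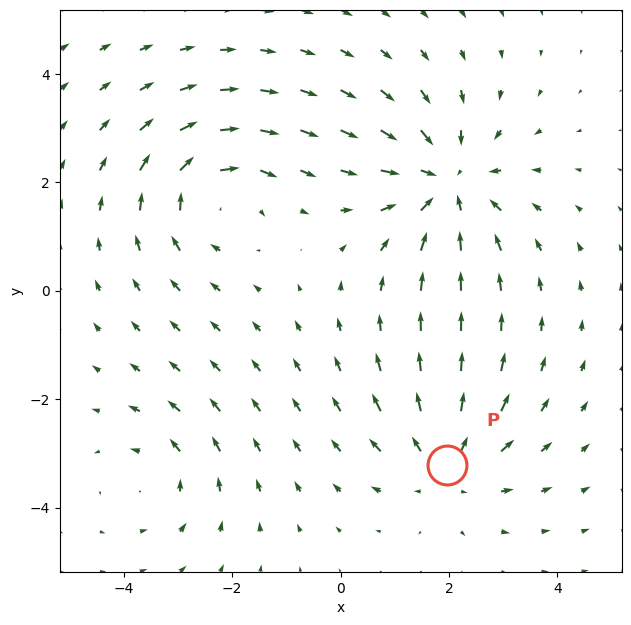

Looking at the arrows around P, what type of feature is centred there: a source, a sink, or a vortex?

At P (2.0, -3.2) the arrows spread outward. Divergence about +3, curl ≈0 — positive divergence with near-zero curl is a source.

source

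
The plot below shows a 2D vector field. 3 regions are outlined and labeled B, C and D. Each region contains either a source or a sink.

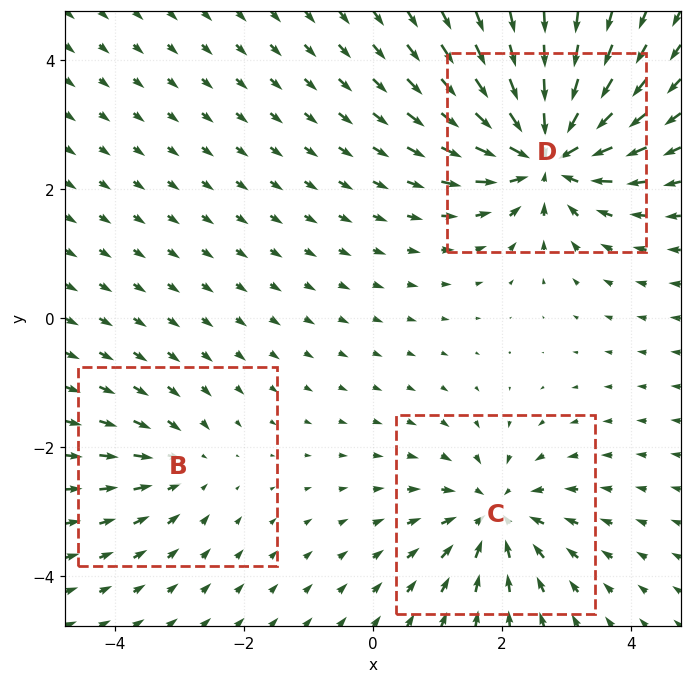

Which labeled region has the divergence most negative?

D

Divergence at each region's feature centre — B: about -2, C: about -4, D: about -6. Region D is most negative.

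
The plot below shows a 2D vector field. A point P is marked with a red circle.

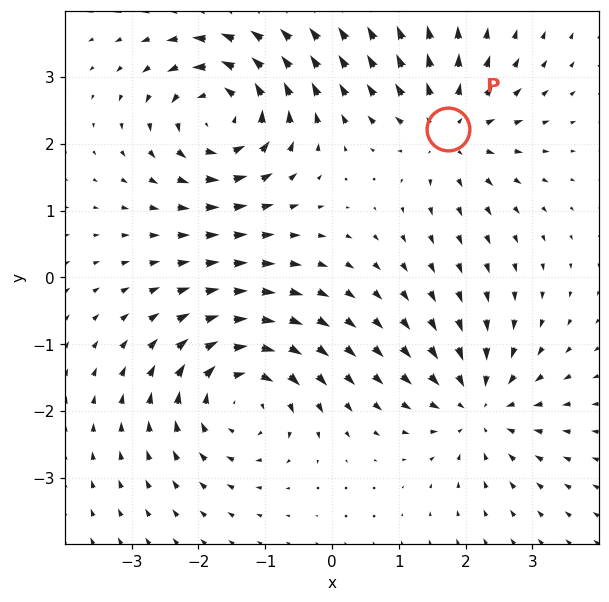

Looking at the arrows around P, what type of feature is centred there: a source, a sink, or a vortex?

source

At P (1.7, 2.2) the arrows spread outward. Divergence about +4, curl ≈0 — positive divergence with near-zero curl is a source.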